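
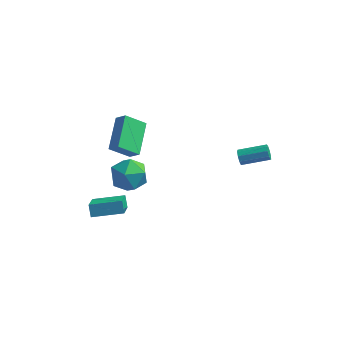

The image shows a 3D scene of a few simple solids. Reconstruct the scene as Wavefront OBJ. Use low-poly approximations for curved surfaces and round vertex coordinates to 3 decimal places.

v -5.12 -1.398 -2.745
v -4.863 -2.69 -1.82
v -3.392 -0.822 -2.421
v -3.135 -2.114 -1.495
v -4.865 -1.806 -3.385
v -4.608 -3.098 -2.459
v -3.137 -1.23 -3.06
v -2.88 -2.522 -2.135
v 1.935 3.606 -1.717
v 2.128 3.421 -2.163
v 3.679 3.95 -1.709
v 3.485 4.134 -1.263
v 2.026 3.759 -2.206
v 3.576 4.287 -1.751
v 1.88 4.025 -2.02
v 3.431 4.554 -1.566
v 1.761 4.095 -1.692
v 3.311 4.624 -1.238
v 1.722 3.936 -1.377
v 3.273 4.465 -0.922
v 1.783 3.622 -1.22
v 3.334 4.151 -0.766
v 1.915 3.301 -1.296
v 3.466 3.83 -0.842
v 2.056 3.122 -1.569
v 3.607 3.651 -1.115
v 2.141 3.169 -1.912
v 3.691 3.698 -1.457
v -2.797 -2.725 2.997
v -2.215 -2.86 2.019
v -2.165 -4.36 3.601
v -1.583 -4.495 2.623
v -1.261 -3.692 3.374
v -1.652 -2.681 3.001
v -2.728 -4.539 2.619
v -3.119 -3.528 2.246
v -2.172 -3.981 1.785
v -1.266 -3.458 2.253
v -3.114 -3.762 3.367
v -2.208 -3.239 3.835
v -4.157 -1.164 2.046
v -4.384 0.791 2.887
v -3.132 -0.65 1.127
v -3.359 1.305 1.967
v -3.541 -1.345 2.633
v -3.768 0.61 3.473
v -2.516 -0.831 1.713
v -2.743 1.124 2.554
f 2 4 1
f 5 2 1
f 1 4 3
f 3 5 1
f 2 8 4
f 6 2 5
f 6 8 2
f 4 8 3
f 7 5 3
f 3 8 7
f 7 6 5
f 8 6 7
f 10 9 13
f 10 13 11
f 11 13 14
f 11 14 12
f 13 9 15
f 13 15 14
f 14 15 16
f 14 16 12
f 15 9 17
f 15 17 16
f 16 17 18
f 16 18 12
f 17 9 19
f 17 19 18
f 18 19 20
f 18 20 12
f 19 9 21
f 19 21 20
f 20 21 22
f 20 22 12
f 21 9 23
f 21 23 22
f 22 23 24
f 22 24 12
f 23 9 25
f 23 25 24
f 24 25 26
f 24 26 12
f 25 9 27
f 25 27 26
f 26 27 28
f 26 28 12
f 27 9 10
f 27 10 28
f 28 10 11
f 28 11 12
f 29 40 34
f 29 34 30
f 29 30 36
f 29 36 39
f 29 39 40
f 30 34 38
f 34 40 33
f 40 39 31
f 39 36 35
f 36 30 37
f 32 38 33
f 32 33 31
f 32 31 35
f 32 35 37
f 32 37 38
f 33 38 34
f 31 33 40
f 35 31 39
f 37 35 36
f 38 37 30
f 42 44 41
f 45 42 41
f 41 44 43
f 43 45 41
f 42 48 44
f 46 42 45
f 46 48 42
f 44 48 43
f 47 45 43
f 43 48 47
f 47 46 45
f 48 46 47



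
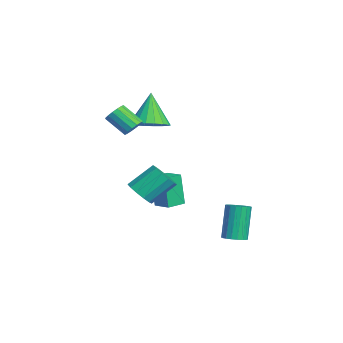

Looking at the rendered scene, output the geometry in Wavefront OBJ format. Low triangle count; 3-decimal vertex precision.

v 3.555 0.779 -4.486
v 3.891 0.372 -4.297
v 3.281 0.635 -2.645
v 2.945 1.041 -2.834
v 4.033 0.576 -4.277
v 3.423 0.839 -2.625
v 4.081 0.819 -4.298
v 3.471 1.082 -2.646
v 4.025 1.055 -4.356
v 3.414 1.318 -2.705
v 3.875 1.236 -4.44
v 3.265 1.499 -2.789
v 3.662 1.326 -4.533
v 3.052 1.589 -2.882
v 3.428 1.308 -4.617
v 2.818 1.571 -2.966
v 3.219 1.185 -4.675
v 2.609 1.448 -3.023
v 3.077 0.981 -4.695
v 2.467 1.244 -3.043
v 3.029 0.738 -4.674
v 2.419 1.001 -3.022
v 3.086 0.502 -4.615
v 2.475 0.765 -2.964
v 3.235 0.321 -4.531
v 2.625 0.584 -2.88
v 3.448 0.231 -4.438
v 2.838 0.494 -2.787
v 3.682 0.249 -4.354
v 3.072 0.512 -2.703
v 3.144 -3.192 -1.75
v 3.748 -3.4 -1.398
v 3.561 -2.316 -0.437
v 2.956 -2.108 -0.79
v 3.868 -3.127 -1.682
v 3.68 -2.043 -0.721
v 3.757 -2.875 -1.988
v 3.57 -1.792 -1.027
v 3.452 -2.724 -2.218
v 3.264 -1.64 -1.258
v 3.049 -2.721 -2.3
v 2.861 -1.637 -1.34
v 2.676 -2.868 -2.207
v 2.488 -1.784 -1.247
v 2.452 -3.117 -1.97
v 2.264 -2.034 -1.009
v 2.447 -3.391 -1.662
v 2.259 -2.307 -0.702
v 2.664 -3.601 -1.383
v 2.476 -2.517 -0.422
v 3.033 -3.681 -1.22
v 2.845 -2.597 -0.26
v 3.437 -3.606 -1.225
v 3.249 -2.522 -0.265
v 1.2 -3.183 1.296
v 1.469 -3.594 1.071
v 0.949 -4.367 1.859
v 0.68 -3.957 2.084
v 1.637 -3.5 1.274
v 1.117 -4.273 2.062
v 1.688 -3.321 1.483
v 1.168 -4.094 2.27
v 1.608 -3.105 1.642
v 1.088 -3.879 2.429
v 1.418 -2.911 1.708
v 0.898 -3.684 2.496
v 1.17 -2.789 1.664
v 0.651 -3.562 2.452
v 0.931 -2.773 1.521
v 0.411 -3.546 2.309
v 0.763 -2.867 1.318
v 0.243 -3.64 2.106
v 0.712 -3.046 1.11
v 0.192 -3.819 1.897
v 0.792 -3.261 0.951
v 0.272 -4.035 1.738
v 0.982 -3.456 0.884
v 0.462 -4.229 1.672
v 1.229 -3.578 0.928
v 0.71 -4.351 1.716
v -0.584 -1.343 -4.029
v -0.904 -1.474 -2.395
v 0.169 -0.849 -3.842
v -0.151 -0.979 -2.208
v -0.069 -2.141 -3.992
v -0.389 -2.271 -2.358
v 0.684 -1.646 -3.805
v 0.364 -1.777 -2.171
v -0.738 -2.274 0.673
v 0.087 -2.135 1.055
v -1.522 -2.106 2.307
v -0.033 -1.755 0.958
v -0.294 -1.479 0.805
v -0.642 -1.36 0.626
v -1.009 -1.422 0.456
v -1.323 -1.652 0.329
v -1.521 -2.006 0.27
v -1.563 -2.413 0.291
v -1.443 -2.792 0.388
v -1.182 -3.068 0.541
v -0.834 -3.187 0.721
v -0.467 -3.125 0.89
v -0.153 -2.895 1.017
v 0.045 -2.541 1.076
f 2 1 5
f 2 5 3
f 3 5 6
f 3 6 4
f 5 1 7
f 5 7 6
f 6 7 8
f 6 8 4
f 7 1 9
f 7 9 8
f 8 9 10
f 8 10 4
f 9 1 11
f 9 11 10
f 10 11 12
f 10 12 4
f 11 1 13
f 11 13 12
f 12 13 14
f 12 14 4
f 13 1 15
f 13 15 14
f 14 15 16
f 14 16 4
f 15 1 17
f 15 17 16
f 16 17 18
f 16 18 4
f 17 1 19
f 17 19 18
f 18 19 20
f 18 20 4
f 19 1 21
f 19 21 20
f 20 21 22
f 20 22 4
f 21 1 23
f 21 23 22
f 22 23 24
f 22 24 4
f 23 1 25
f 23 25 24
f 24 25 26
f 24 26 4
f 25 1 27
f 25 27 26
f 26 27 28
f 26 28 4
f 27 1 29
f 27 29 28
f 28 29 30
f 28 30 4
f 29 1 2
f 29 2 30
f 30 2 3
f 30 3 4
f 32 31 35
f 32 35 33
f 33 35 36
f 33 36 34
f 35 31 37
f 35 37 36
f 36 37 38
f 36 38 34
f 37 31 39
f 37 39 38
f 38 39 40
f 38 40 34
f 39 31 41
f 39 41 40
f 40 41 42
f 40 42 34
f 41 31 43
f 41 43 42
f 42 43 44
f 42 44 34
f 43 31 45
f 43 45 44
f 44 45 46
f 44 46 34
f 45 31 47
f 45 47 46
f 46 47 48
f 46 48 34
f 47 31 49
f 47 49 48
f 48 49 50
f 48 50 34
f 49 31 51
f 49 51 50
f 50 51 52
f 50 52 34
f 51 31 53
f 51 53 52
f 52 53 54
f 52 54 34
f 53 31 32
f 53 32 54
f 54 32 33
f 54 33 34
f 56 55 59
f 56 59 57
f 57 59 60
f 57 60 58
f 59 55 61
f 59 61 60
f 60 61 62
f 60 62 58
f 61 55 63
f 61 63 62
f 62 63 64
f 62 64 58
f 63 55 65
f 63 65 64
f 64 65 66
f 64 66 58
f 65 55 67
f 65 67 66
f 66 67 68
f 66 68 58
f 67 55 69
f 67 69 68
f 68 69 70
f 68 70 58
f 69 55 71
f 69 71 70
f 70 71 72
f 70 72 58
f 71 55 73
f 71 73 72
f 72 73 74
f 72 74 58
f 73 55 75
f 73 75 74
f 74 75 76
f 74 76 58
f 75 55 77
f 75 77 76
f 76 77 78
f 76 78 58
f 77 55 79
f 77 79 78
f 78 79 80
f 78 80 58
f 79 55 56
f 79 56 80
f 80 56 57
f 80 57 58
f 82 84 81
f 85 82 81
f 81 84 83
f 83 85 81
f 82 88 84
f 86 82 85
f 86 88 82
f 84 88 83
f 87 85 83
f 83 88 87
f 87 86 85
f 88 86 87
f 90 89 92
f 90 92 91
f 92 89 93
f 92 93 91
f 93 89 94
f 93 94 91
f 94 89 95
f 94 95 91
f 95 89 96
f 95 96 91
f 96 89 97
f 96 97 91
f 97 89 98
f 97 98 91
f 98 89 99
f 98 99 91
f 99 89 100
f 99 100 91
f 100 89 101
f 100 101 91
f 101 89 102
f 101 102 91
f 102 89 103
f 102 103 91
f 103 89 104
f 103 104 91
f 104 89 90
f 104 90 91



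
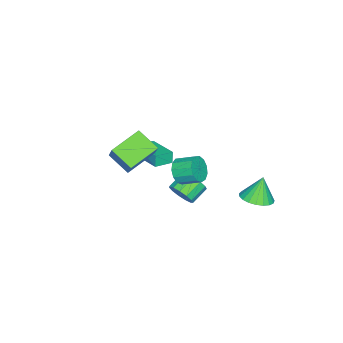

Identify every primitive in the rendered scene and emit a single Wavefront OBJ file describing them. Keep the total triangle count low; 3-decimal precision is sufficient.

v -3.581 -4.061 -2.67
v -3.763 -4.12 -1.862
v -2.618 -2.319 -2.324
v -2.801 -2.378 -1.517
v -2.559 -4.662 -2.483
v -2.742 -4.721 -1.676
v -1.597 -2.92 -2.138
v -1.779 -2.979 -1.33
v 0.07 -0.459 -2.416
v 0.381 -0.773 -1.655
v -0.66 -0.416 -1.083
v -0.97 -0.101 -1.844
v 0.528 -0.3 -1.681
v -0.512 0.057 -1.11
v 0.531 0.122 -1.941
v -0.51 0.479 -1.369
v 0.387 0.36 -2.352
v -0.654 0.717 -1.78
v 0.142 0.338 -2.782
v -0.898 0.695 -2.211
v -0.125 0.063 -3.097
v -1.165 0.421 -2.525
v -0.33 -0.377 -3.195
v -1.371 -0.02 -2.624
v -0.408 -0.844 -3.046
v -1.449 -0.486 -2.474
v -0.334 -1.188 -2.697
v -1.375 -0.83 -2.125
v -0.132 -1.3 -2.258
v -1.173 -0.943 -1.687
v 0.134 -1.146 -1.87
v -0.906 -0.788 -1.298
v -1.886 -3.101 -1.183
v -2.169 -4.466 -0.318
v -0.852 -2.349 0.342
v -1.135 -3.714 1.207
v -0.145 -3.946 -1.947
v -0.428 -5.311 -1.082
v 0.889 -3.194 -0.422
v 0.606 -4.559 0.443
v -2.698 3.031 -3.571
v -2.111 2.206 -3.295
v -3.202 3.189 -2.029
v -1.833 2.538 -3.238
v -1.705 2.956 -3.239
v -1.749 3.386 -3.297
v -1.957 3.755 -3.403
v -2.293 3.999 -3.537
v -2.699 4.076 -3.678
v -3.105 3.972 -3.8
v -3.441 3.705 -3.882
v -3.648 3.322 -3.911
v -3.691 2.889 -3.881
v -3.563 2.48 -3.797
v -3.285 2.166 -3.674
v -2.905 2.003 -3.534
v -2.49 2.017 -3.4
v 3.671 1.211 3.151
v 4.312 1.033 3.68
v 4.191 2.131 4.197
v 3.549 2.309 3.669
v 4.508 1.237 3.293
v 4.387 2.335 3.811
v 4.439 1.433 2.862
v 4.317 2.531 3.38
v 4.125 1.558 2.522
v 4.004 2.656 3.04
v 3.667 1.573 2.382
v 3.546 2.671 2.9
v 3.211 1.474 2.486
v 3.089 2.572 3.004
v 2.9 1.29 2.802
v 2.778 2.388 3.319
v 2.834 1.082 3.228
v 2.713 2.18 3.746
v 3.034 0.915 3.63
v 2.912 2.013 4.147
v 3.436 0.841 3.88
v 3.314 1.939 4.397
v 3.912 0.885 3.898
v 3.791 1.983 4.416
f 2 4 1
f 5 2 1
f 1 4 3
f 3 5 1
f 2 8 4
f 6 2 5
f 6 8 2
f 4 8 3
f 7 5 3
f 3 8 7
f 7 6 5
f 8 6 7
f 10 9 13
f 10 13 11
f 11 13 14
f 11 14 12
f 13 9 15
f 13 15 14
f 14 15 16
f 14 16 12
f 15 9 17
f 15 17 16
f 16 17 18
f 16 18 12
f 17 9 19
f 17 19 18
f 18 19 20
f 18 20 12
f 19 9 21
f 19 21 20
f 20 21 22
f 20 22 12
f 21 9 23
f 21 23 22
f 22 23 24
f 22 24 12
f 23 9 25
f 23 25 24
f 24 25 26
f 24 26 12
f 25 9 27
f 25 27 26
f 26 27 28
f 26 28 12
f 27 9 29
f 27 29 28
f 28 29 30
f 28 30 12
f 29 9 31
f 29 31 30
f 30 31 32
f 30 32 12
f 31 9 10
f 31 10 32
f 32 10 11
f 32 11 12
f 34 36 33
f 37 34 33
f 33 36 35
f 35 37 33
f 34 40 36
f 38 34 37
f 38 40 34
f 36 40 35
f 39 37 35
f 35 40 39
f 39 38 37
f 40 38 39
f 42 41 44
f 42 44 43
f 44 41 45
f 44 45 43
f 45 41 46
f 45 46 43
f 46 41 47
f 46 47 43
f 47 41 48
f 47 48 43
f 48 41 49
f 48 49 43
f 49 41 50
f 49 50 43
f 50 41 51
f 50 51 43
f 51 41 52
f 51 52 43
f 52 41 53
f 52 53 43
f 53 41 54
f 53 54 43
f 54 41 55
f 54 55 43
f 55 41 56
f 55 56 43
f 56 41 57
f 56 57 43
f 57 41 42
f 57 42 43
f 59 58 62
f 59 62 60
f 60 62 63
f 60 63 61
f 62 58 64
f 62 64 63
f 63 64 65
f 63 65 61
f 64 58 66
f 64 66 65
f 65 66 67
f 65 67 61
f 66 58 68
f 66 68 67
f 67 68 69
f 67 69 61
f 68 58 70
f 68 70 69
f 69 70 71
f 69 71 61
f 70 58 72
f 70 72 71
f 71 72 73
f 71 73 61
f 72 58 74
f 72 74 73
f 73 74 75
f 73 75 61
f 74 58 76
f 74 76 75
f 75 76 77
f 75 77 61
f 76 58 78
f 76 78 77
f 77 78 79
f 77 79 61
f 78 58 80
f 78 80 79
f 79 80 81
f 79 81 61
f 80 58 59
f 80 59 81
f 81 59 60
f 81 60 61



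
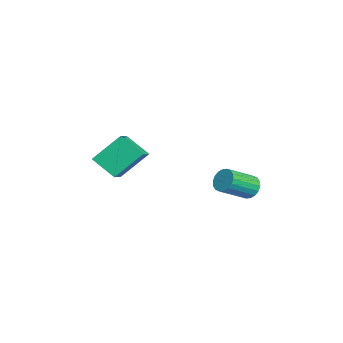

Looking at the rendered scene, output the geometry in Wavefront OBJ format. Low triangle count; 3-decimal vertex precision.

v -1.539 1.753 1.36
v -1.111 2.03 1.384
v -0.534 1.084 2.024
v -0.961 0.807 2
v -1.221 2.091 1.573
v -0.644 1.144 2.213
v -1.394 2.085 1.72
v -0.817 1.138 2.36
v -1.596 2.013 1.796
v -1.018 1.066 2.435
v -1.786 1.889 1.785
v -1.209 0.943 2.424
v -1.927 1.739 1.69
v -1.35 0.793 2.33
v -1.992 1.592 1.53
v -1.414 0.645 2.17
v -1.966 1.476 1.336
v -1.389 0.53 1.976
v -1.856 1.416 1.147
v -1.279 0.469 1.787
v -1.683 1.422 1
v -1.106 0.475 1.64
v -1.482 1.494 0.925
v -0.904 0.547 1.564
v -1.291 1.617 0.936
v -0.714 0.671 1.575
v -1.15 1.767 1.03
v -0.573 0.821 1.67
v -1.086 1.915 1.19
v -0.508 0.968 1.83
v -1.523 -3.686 2.748
v -1.779 -2.703 3.74
v -2.412 -3.497 2.332
v -2.668 -2.513 3.323
v -1.052 -2.907 2.097
v -1.308 -1.923 3.088
v -1.941 -2.717 1.68
v -2.197 -1.734 2.672
f 2 1 5
f 2 5 3
f 3 5 6
f 3 6 4
f 5 1 7
f 5 7 6
f 6 7 8
f 6 8 4
f 7 1 9
f 7 9 8
f 8 9 10
f 8 10 4
f 9 1 11
f 9 11 10
f 10 11 12
f 10 12 4
f 11 1 13
f 11 13 12
f 12 13 14
f 12 14 4
f 13 1 15
f 13 15 14
f 14 15 16
f 14 16 4
f 15 1 17
f 15 17 16
f 16 17 18
f 16 18 4
f 17 1 19
f 17 19 18
f 18 19 20
f 18 20 4
f 19 1 21
f 19 21 20
f 20 21 22
f 20 22 4
f 21 1 23
f 21 23 22
f 22 23 24
f 22 24 4
f 23 1 25
f 23 25 24
f 24 25 26
f 24 26 4
f 25 1 27
f 25 27 26
f 26 27 28
f 26 28 4
f 27 1 29
f 27 29 28
f 28 29 30
f 28 30 4
f 29 1 2
f 29 2 30
f 30 2 3
f 30 3 4
f 32 34 31
f 35 32 31
f 31 34 33
f 33 35 31
f 32 38 34
f 36 32 35
f 36 38 32
f 34 38 33
f 37 35 33
f 33 38 37
f 37 36 35
f 38 36 37



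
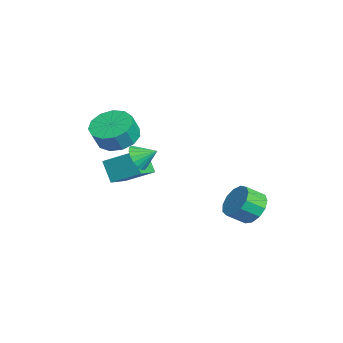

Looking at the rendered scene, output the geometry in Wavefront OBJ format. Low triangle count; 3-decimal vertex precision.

v 3.036 3.092 -2.437
v 3.819 2.852 -2.878
v 3.906 1.969 -2.245
v 3.124 2.208 -1.803
v 3.963 3.155 -2.476
v 4.051 2.272 -1.843
v 3.814 3.438 -2.061
v 3.901 2.555 -1.428
v 3.417 3.61 -1.765
v 3.504 2.727 -1.132
v 2.9 3.619 -1.683
v 2.987 2.735 -1.05
v 2.426 3.459 -1.839
v 2.513 2.576 -1.206
v 2.146 3.183 -2.186
v 2.233 2.3 -1.553
v 2.148 2.878 -2.612
v 2.235 1.995 -1.979
v 2.433 2.641 -2.982
v 2.52 1.758 -2.349
v 2.909 2.547 -3.179
v 2.997 1.663 -2.546
v 3.426 2.625 -3.141
v 3.513 1.742 -2.508
v 0.953 -2.451 -1.28
v 0.251 -2.734 -0.26
v 1.565 -1.179 -0.506
v 0.863 -1.461 0.514
v 1.977 -3.239 -0.794
v 1.275 -3.521 0.226
v 2.589 -1.966 -0.02
v 1.887 -2.249 1
v -0.485 -2.578 0.888
v 0.406 -1.976 0.787
v 0.776 -2.36 1.772
v -0.115 -2.962 1.872
v -0.003 -1.63 1.076
v 0.368 -2.015 2.061
v -0.565 -1.585 1.306
v -0.194 -1.97 2.29
v -1.102 -1.855 1.402
v -0.731 -2.24 2.386
v -1.443 -2.355 1.335
v -1.072 -2.739 2.32
v -1.48 -2.925 1.126
v -1.109 -3.31 2.111
v -1.201 -3.385 0.842
v -0.83 -3.77 1.826
v -0.695 -3.589 0.572
v -0.325 -3.973 1.556
v -0.123 -3.472 0.402
v 0.248 -3.856 1.387
v 0.335 -3.07 0.387
v 0.705 -3.455 1.371
v 0.532 -2.513 0.53
v 0.902 -2.897 1.515
v 2.989 -2.154 1.187
v 3.351 -1.911 0.589
v 3.271 -1.326 1.693
v 3.05 -1.784 0.549
v 2.737 -1.73 0.635
v 2.474 -1.761 0.831
v 2.313 -1.869 1.097
v 2.286 -2.033 1.381
v 2.398 -2.222 1.626
v 2.627 -2.397 1.785
v 2.929 -2.524 1.825
v 3.242 -2.577 1.739
v 3.505 -2.547 1.543
v 3.666 -2.439 1.277
v 3.693 -2.274 0.993
v 3.581 -2.086 0.747
f 2 1 5
f 2 5 3
f 3 5 6
f 3 6 4
f 5 1 7
f 5 7 6
f 6 7 8
f 6 8 4
f 7 1 9
f 7 9 8
f 8 9 10
f 8 10 4
f 9 1 11
f 9 11 10
f 10 11 12
f 10 12 4
f 11 1 13
f 11 13 12
f 12 13 14
f 12 14 4
f 13 1 15
f 13 15 14
f 14 15 16
f 14 16 4
f 15 1 17
f 15 17 16
f 16 17 18
f 16 18 4
f 17 1 19
f 17 19 18
f 18 19 20
f 18 20 4
f 19 1 21
f 19 21 20
f 20 21 22
f 20 22 4
f 21 1 23
f 21 23 22
f 22 23 24
f 22 24 4
f 23 1 2
f 23 2 24
f 24 2 3
f 24 3 4
f 26 28 25
f 29 26 25
f 25 28 27
f 27 29 25
f 26 32 28
f 30 26 29
f 30 32 26
f 28 32 27
f 31 29 27
f 27 32 31
f 31 30 29
f 32 30 31
f 34 33 37
f 34 37 35
f 35 37 38
f 35 38 36
f 37 33 39
f 37 39 38
f 38 39 40
f 38 40 36
f 39 33 41
f 39 41 40
f 40 41 42
f 40 42 36
f 41 33 43
f 41 43 42
f 42 43 44
f 42 44 36
f 43 33 45
f 43 45 44
f 44 45 46
f 44 46 36
f 45 33 47
f 45 47 46
f 46 47 48
f 46 48 36
f 47 33 49
f 47 49 48
f 48 49 50
f 48 50 36
f 49 33 51
f 49 51 50
f 50 51 52
f 50 52 36
f 51 33 53
f 51 53 52
f 52 53 54
f 52 54 36
f 53 33 55
f 53 55 54
f 54 55 56
f 54 56 36
f 55 33 34
f 55 34 56
f 56 34 35
f 56 35 36
f 58 57 60
f 58 60 59
f 60 57 61
f 60 61 59
f 61 57 62
f 61 62 59
f 62 57 63
f 62 63 59
f 63 57 64
f 63 64 59
f 64 57 65
f 64 65 59
f 65 57 66
f 65 66 59
f 66 57 67
f 66 67 59
f 67 57 68
f 67 68 59
f 68 57 69
f 68 69 59
f 69 57 70
f 69 70 59
f 70 57 71
f 70 71 59
f 71 57 72
f 71 72 59
f 72 57 58
f 72 58 59



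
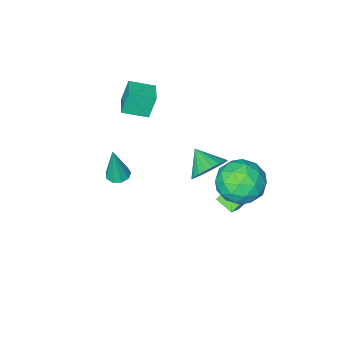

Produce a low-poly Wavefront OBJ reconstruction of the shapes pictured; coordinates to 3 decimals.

v -3.6 0.185 -2.639
v -4.419 0.266 -1.924
v -3.828 0.982 -2.99
v -4.646 1.063 -2.275
v -2.814 0.777 -1.805
v -3.632 0.858 -1.09
v -3.041 1.574 -2.156
v -3.86 1.655 -1.441
v -1.968 -3.168 1.973
v -2.326 -3.122 3.107
v -1.433 -2.274 2.106
v -1.79 -2.228 3.24
v -1.01 -3.792 2.3
v -1.367 -3.746 3.434
v -0.474 -2.898 2.433
v -0.832 -2.852 3.567
v -3.819 2.504 -0.246
v -3.25 3.172 0.491
v -2.99 1.008 0.469
v -2.421 1.676 1.206
v -3.554 1.538 1.314
v -4.066 2.463 0.872
v -2.174 1.717 0.088
v -2.686 2.642 -0.354
v -2.233 2.685 0.698
v -3.086 2.575 1.456
v -3.154 1.605 -0.496
v -4.007 1.495 0.262
v -3.607 2.97 0.06
v -2.633 1.21 0.9
v -3.298 1.13 0.964
v -2.964 1.522 1.397
v -4.087 2.553 0.284
v -3.753 2.945 0.717
v -3.931 1.985 1.201
v -2.487 1.235 0.243
v -2.153 1.627 0.676
v -3.276 2.658 -0.437
v -2.942 3.05 -0.004
v -2.309 2.195 -0.241
v -2.675 3.076 0.615
v -2.188 2.196 1.035
v -2.043 2.221 0.377
v -2.344 2.764 0.118
v -3.176 3.011 1.06
v -2.689 2.132 1.48
v -3.355 2.051 1.544
v -3.656 2.594 1.284
v -2.579 2.725 1.181
v -3.551 2.048 -0.52
v -3.064 1.169 -0.1
v -2.584 1.586 -0.324
v -2.885 2.129 -0.584
v -4.052 1.984 -0.075
v -3.565 1.104 0.345
v -3.896 1.416 0.842
v -4.197 1.959 0.583
v -3.661 1.455 -0.221
v 1.104 -0.613 1.044
v 1.549 -0.334 0.975
v 1.356 -0.587 2.776
v 1.266 -0.11 1.013
v 0.907 -0.121 1.065
v 0.641 -0.363 1.108
v 0.591 -0.722 1.121
v 0.781 -1.03 1.098
v 1.122 -1.143 1.05
v 1.454 -1.008 0.999
v 1.623 -0.689 0.97
v -2.639 0.511 0.171
v -2.137 0.933 0.772
v -2.561 -0.491 0.809
v -2.456 0.989 0.898
v -2.802 0.972 0.914
v -3.124 0.885 0.816
v -3.372 0.741 0.62
v -3.508 0.561 0.356
v -3.512 0.374 0.063
v -3.383 0.208 -0.213
v -3.14 0.088 -0.431
v -2.822 0.032 -0.557
v -2.475 0.049 -0.573
v -2.154 0.136 -0.475
v -1.906 0.28 -0.279
v -1.77 0.46 -0.015
v -1.766 0.647 0.278
v -1.895 0.813 0.554
f 2 4 1
f 5 2 1
f 1 4 3
f 3 5 1
f 2 8 4
f 6 2 5
f 6 8 2
f 4 8 3
f 7 5 3
f 3 8 7
f 7 6 5
f 8 6 7
f 10 12 9
f 13 10 9
f 9 12 11
f 11 13 9
f 10 16 12
f 14 10 13
f 14 16 10
f 12 16 11
f 15 13 11
f 11 16 15
f 15 14 13
f 16 14 15
f 17 54 33
f 54 28 57
f 33 57 22
f 54 57 33
f 17 33 29
f 33 22 34
f 29 34 18
f 33 34 29
f 17 29 38
f 29 18 39
f 38 39 24
f 29 39 38
f 17 38 50
f 38 24 53
f 50 53 27
f 38 53 50
f 17 50 54
f 50 27 58
f 54 58 28
f 50 58 54
f 18 34 45
f 34 22 48
f 45 48 26
f 34 48 45
f 22 57 35
f 57 28 56
f 35 56 21
f 57 56 35
f 28 58 55
f 58 27 51
f 55 51 19
f 58 51 55
f 27 53 52
f 53 24 40
f 52 40 23
f 53 40 52
f 24 39 44
f 39 18 41
f 44 41 25
f 39 41 44
f 20 46 32
f 46 26 47
f 32 47 21
f 46 47 32
f 20 32 30
f 32 21 31
f 30 31 19
f 32 31 30
f 20 30 37
f 30 19 36
f 37 36 23
f 30 36 37
f 20 37 42
f 37 23 43
f 42 43 25
f 37 43 42
f 20 42 46
f 42 25 49
f 46 49 26
f 42 49 46
f 21 47 35
f 47 26 48
f 35 48 22
f 47 48 35
f 19 31 55
f 31 21 56
f 55 56 28
f 31 56 55
f 23 36 52
f 36 19 51
f 52 51 27
f 36 51 52
f 25 43 44
f 43 23 40
f 44 40 24
f 43 40 44
f 26 49 45
f 49 25 41
f 45 41 18
f 49 41 45
f 60 59 62
f 60 62 61
f 62 59 63
f 62 63 61
f 63 59 64
f 63 64 61
f 64 59 65
f 64 65 61
f 65 59 66
f 65 66 61
f 66 59 67
f 66 67 61
f 67 59 68
f 67 68 61
f 68 59 69
f 68 69 61
f 69 59 60
f 69 60 61
f 71 70 73
f 71 73 72
f 73 70 74
f 73 74 72
f 74 70 75
f 74 75 72
f 75 70 76
f 75 76 72
f 76 70 77
f 76 77 72
f 77 70 78
f 77 78 72
f 78 70 79
f 78 79 72
f 79 70 80
f 79 80 72
f 80 70 81
f 80 81 72
f 81 70 82
f 81 82 72
f 82 70 83
f 82 83 72
f 83 70 84
f 83 84 72
f 84 70 85
f 84 85 72
f 85 70 86
f 85 86 72
f 86 70 87
f 86 87 72
f 87 70 71
f 87 71 72



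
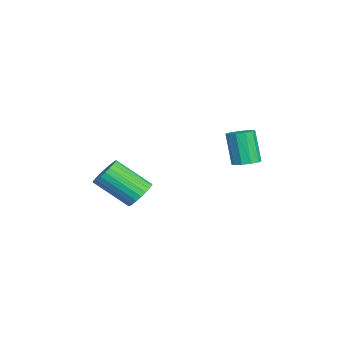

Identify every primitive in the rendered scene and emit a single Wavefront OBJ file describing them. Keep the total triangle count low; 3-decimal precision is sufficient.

v 0.592 3.619 -1.413
v 0.952 4.141 -1.195
v 0.327 3.882 0.452
v -0.032 3.361 0.233
v 0.581 4.282 -1.313
v -0.044 4.023 0.333
v 0.215 4.17 -1.47
v -0.41 3.911 0.176
v -0.008 3.847 -1.605
v -0.632 3.589 0.041
v -0.001 3.438 -1.667
v -0.626 3.179 -0.02
v 0.233 3.098 -1.632
v -0.392 2.839 0.015
v 0.604 2.957 -1.513
v -0.021 2.698 0.133
v 0.97 3.069 -1.356
v 0.345 2.81 0.29
v 1.192 3.391 -1.221
v 0.568 3.133 0.425
v 1.186 3.801 -1.16
v 0.561 3.542 0.487
v -0.464 -1.133 -4.01
v 0.303 -1.088 -3.695
v -0.149 -2.721 -2.356
v -0.916 -2.767 -2.67
v 0.143 -0.884 -3.501
v -0.309 -2.518 -2.162
v -0.11 -0.719 -3.384
v -0.561 -2.352 -2.045
v -0.416 -0.616 -3.362
v -0.868 -2.25 -2.023
v -0.73 -0.592 -3.439
v -1.181 -2.226 -2.1
v -1.003 -0.651 -3.603
v -1.455 -2.284 -2.264
v -1.194 -0.783 -3.828
v -1.646 -2.416 -2.489
v -1.274 -0.968 -4.081
v -1.726 -2.602 -2.742
v -1.231 -1.179 -4.324
v -1.683 -2.812 -2.985
v -1.071 -1.382 -4.518
v -1.523 -3.016 -3.179
v -0.819 -1.548 -4.635
v -1.27 -3.181 -3.296
v -0.512 -1.65 -4.657
v -0.964 -3.284 -3.318
v -0.199 -1.674 -4.58
v -0.65 -3.308 -3.241
v 0.075 -1.616 -4.416
v -0.377 -3.249 -3.077
v 0.266 -1.484 -4.191
v -0.186 -3.117 -2.852
v 0.346 -1.298 -3.938
v -0.106 -2.932 -2.599
f 2 1 5
f 2 5 3
f 3 5 6
f 3 6 4
f 5 1 7
f 5 7 6
f 6 7 8
f 6 8 4
f 7 1 9
f 7 9 8
f 8 9 10
f 8 10 4
f 9 1 11
f 9 11 10
f 10 11 12
f 10 12 4
f 11 1 13
f 11 13 12
f 12 13 14
f 12 14 4
f 13 1 15
f 13 15 14
f 14 15 16
f 14 16 4
f 15 1 17
f 15 17 16
f 16 17 18
f 16 18 4
f 17 1 19
f 17 19 18
f 18 19 20
f 18 20 4
f 19 1 21
f 19 21 20
f 20 21 22
f 20 22 4
f 21 1 2
f 21 2 22
f 22 2 3
f 22 3 4
f 24 23 27
f 24 27 25
f 25 27 28
f 25 28 26
f 27 23 29
f 27 29 28
f 28 29 30
f 28 30 26
f 29 23 31
f 29 31 30
f 30 31 32
f 30 32 26
f 31 23 33
f 31 33 32
f 32 33 34
f 32 34 26
f 33 23 35
f 33 35 34
f 34 35 36
f 34 36 26
f 35 23 37
f 35 37 36
f 36 37 38
f 36 38 26
f 37 23 39
f 37 39 38
f 38 39 40
f 38 40 26
f 39 23 41
f 39 41 40
f 40 41 42
f 40 42 26
f 41 23 43
f 41 43 42
f 42 43 44
f 42 44 26
f 43 23 45
f 43 45 44
f 44 45 46
f 44 46 26
f 45 23 47
f 45 47 46
f 46 47 48
f 46 48 26
f 47 23 49
f 47 49 48
f 48 49 50
f 48 50 26
f 49 23 51
f 49 51 50
f 50 51 52
f 50 52 26
f 51 23 53
f 51 53 52
f 52 53 54
f 52 54 26
f 53 23 55
f 53 55 54
f 54 55 56
f 54 56 26
f 55 23 24
f 55 24 56
f 56 24 25
f 56 25 26



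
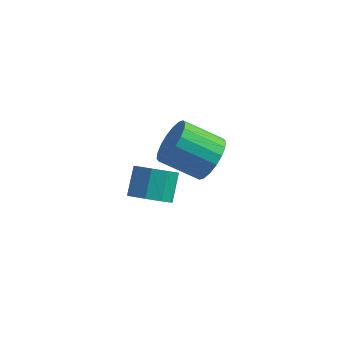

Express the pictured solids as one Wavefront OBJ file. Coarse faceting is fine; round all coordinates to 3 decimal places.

v -0.422 0.494 2.893
v 0.045 -0.26 3.396
v -1.47 -0.588 4.311
v -1.938 0.166 3.807
v 0.125 0.102 3.659
v -1.39 -0.227 4.573
v 0.097 0.541 3.77
v -1.418 0.212 4.684
v -0.034 0.971 3.707
v -1.55 0.642 4.621
v -0.242 1.307 3.483
v -1.758 0.978 4.397
v -0.486 1.481 3.142
v -2.001 1.153 4.056
v -0.717 1.461 2.752
v -2.232 1.132 3.666
v -0.89 1.248 2.389
v -2.405 0.92 3.304
v -0.97 0.887 2.127
v -2.485 0.558 3.041
v -0.942 0.448 2.016
v -2.457 0.119 2.93
v -0.81 0.018 2.079
v -2.326 -0.311 2.993
v -0.602 -0.318 2.303
v -2.118 -0.647 3.217
v -0.359 -0.493 2.644
v -1.874 -0.821 3.558
v -0.128 -0.472 3.034
v -1.643 -0.801 3.948
v -3.123 0.967 -1.134
v -2.204 0.941 -0.999
v -2.317 1.946 -0.031
v -3.237 1.973 -0.166
v -2.345 1.363 -1.453
v -2.458 2.368 -0.485
v -2.85 1.6 -1.759
v -2.963 2.605 -0.791
v -3.483 1.541 -1.772
v -3.596 2.546 -0.804
v -3.948 1.214 -1.486
v -4.061 2.219 -0.518
v -4.027 0.771 -1.036
v -4.14 1.776 -0.068
v -3.683 0.421 -0.632
v -3.797 1.426 0.336
v -3.077 0.326 -0.462
v -3.191 1.331 0.506
v -2.493 0.531 -0.607
v -2.606 1.536 0.361
f 2 1 5
f 2 5 3
f 3 5 6
f 3 6 4
f 5 1 7
f 5 7 6
f 6 7 8
f 6 8 4
f 7 1 9
f 7 9 8
f 8 9 10
f 8 10 4
f 9 1 11
f 9 11 10
f 10 11 12
f 10 12 4
f 11 1 13
f 11 13 12
f 12 13 14
f 12 14 4
f 13 1 15
f 13 15 14
f 14 15 16
f 14 16 4
f 15 1 17
f 15 17 16
f 16 17 18
f 16 18 4
f 17 1 19
f 17 19 18
f 18 19 20
f 18 20 4
f 19 1 21
f 19 21 20
f 20 21 22
f 20 22 4
f 21 1 23
f 21 23 22
f 22 23 24
f 22 24 4
f 23 1 25
f 23 25 24
f 24 25 26
f 24 26 4
f 25 1 27
f 25 27 26
f 26 27 28
f 26 28 4
f 27 1 29
f 27 29 28
f 28 29 30
f 28 30 4
f 29 1 2
f 29 2 30
f 30 2 3
f 30 3 4
f 32 31 35
f 32 35 33
f 33 35 36
f 33 36 34
f 35 31 37
f 35 37 36
f 36 37 38
f 36 38 34
f 37 31 39
f 37 39 38
f 38 39 40
f 38 40 34
f 39 31 41
f 39 41 40
f 40 41 42
f 40 42 34
f 41 31 43
f 41 43 42
f 42 43 44
f 42 44 34
f 43 31 45
f 43 45 44
f 44 45 46
f 44 46 34
f 45 31 47
f 45 47 46
f 46 47 48
f 46 48 34
f 47 31 49
f 47 49 48
f 48 49 50
f 48 50 34
f 49 31 32
f 49 32 50
f 50 32 33
f 50 33 34



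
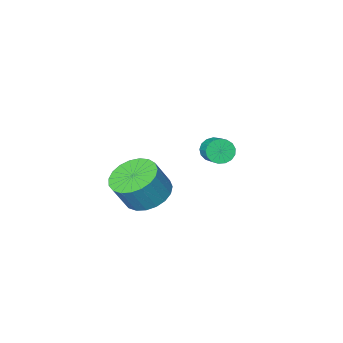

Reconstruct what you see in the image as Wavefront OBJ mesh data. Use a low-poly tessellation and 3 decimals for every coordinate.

v 1.472 -0.885 2.436
v 2.024 -0.033 2.13
v 2.7 -0.023 3.379
v 2.148 -0.875 3.684
v 1.671 0.15 2.32
v 2.347 0.16 3.569
v 1.283 0.154 2.53
v 1.959 0.163 3.779
v 0.928 -0.022 2.723
v 1.604 -0.012 3.972
v 0.667 -0.347 2.867
v 1.343 -0.337 4.116
v 0.545 -0.765 2.936
v 1.221 -0.755 4.185
v 0.584 -1.203 2.919
v 1.26 -1.194 4.167
v 0.776 -1.587 2.818
v 1.452 -1.578 4.066
v 1.088 -1.849 2.651
v 1.764 -1.84 3.899
v 1.467 -1.945 2.446
v 2.143 -1.935 3.695
v 1.847 -1.857 2.24
v 2.523 -1.847 3.489
v 2.162 -1.601 2.068
v 2.837 -1.591 3.317
v 2.357 -1.221 1.959
v 3.033 -1.212 3.208
v 2.4 -0.783 1.933
v 3.076 -0.774 3.182
v 2.282 -0.363 1.993
v 2.958 -0.353 3.242
v -3.025 -3.276 2.22
v -2.579 -3.579 2.566
v -2.33 -2.667 3.045
v -2.775 -2.364 2.7
v -2.429 -3.489 2.315
v -2.179 -2.577 2.794
v -2.414 -3.35 2.043
v -2.165 -2.438 2.522
v -2.54 -3.193 1.811
v -2.29 -2.281 2.29
v -2.777 -3.056 1.673
v -2.527 -2.144 2.152
v -3.07 -2.969 1.66
v -2.821 -2.057 2.14
v -3.353 -2.953 1.776
v -3.104 -2.041 2.255
v -3.561 -3.01 1.994
v -3.311 -2.098 2.473
v -3.646 -3.128 2.263
v -3.396 -2.217 2.743
v -3.589 -3.281 2.523
v -3.339 -2.369 3.002
v -3.402 -3.432 2.713
v -3.153 -2.52 3.192
v -3.129 -3.547 2.791
v -2.88 -2.635 3.27
v -2.832 -3.6 2.737
v -2.583 -2.688 3.217
f 2 1 5
f 2 5 3
f 3 5 6
f 3 6 4
f 5 1 7
f 5 7 6
f 6 7 8
f 6 8 4
f 7 1 9
f 7 9 8
f 8 9 10
f 8 10 4
f 9 1 11
f 9 11 10
f 10 11 12
f 10 12 4
f 11 1 13
f 11 13 12
f 12 13 14
f 12 14 4
f 13 1 15
f 13 15 14
f 14 15 16
f 14 16 4
f 15 1 17
f 15 17 16
f 16 17 18
f 16 18 4
f 17 1 19
f 17 19 18
f 18 19 20
f 18 20 4
f 19 1 21
f 19 21 20
f 20 21 22
f 20 22 4
f 21 1 23
f 21 23 22
f 22 23 24
f 22 24 4
f 23 1 25
f 23 25 24
f 24 25 26
f 24 26 4
f 25 1 27
f 25 27 26
f 26 27 28
f 26 28 4
f 27 1 29
f 27 29 28
f 28 29 30
f 28 30 4
f 29 1 31
f 29 31 30
f 30 31 32
f 30 32 4
f 31 1 2
f 31 2 32
f 32 2 3
f 32 3 4
f 34 33 37
f 34 37 35
f 35 37 38
f 35 38 36
f 37 33 39
f 37 39 38
f 38 39 40
f 38 40 36
f 39 33 41
f 39 41 40
f 40 41 42
f 40 42 36
f 41 33 43
f 41 43 42
f 42 43 44
f 42 44 36
f 43 33 45
f 43 45 44
f 44 45 46
f 44 46 36
f 45 33 47
f 45 47 46
f 46 47 48
f 46 48 36
f 47 33 49
f 47 49 48
f 48 49 50
f 48 50 36
f 49 33 51
f 49 51 50
f 50 51 52
f 50 52 36
f 51 33 53
f 51 53 52
f 52 53 54
f 52 54 36
f 53 33 55
f 53 55 54
f 54 55 56
f 54 56 36
f 55 33 57
f 55 57 56
f 56 57 58
f 56 58 36
f 57 33 59
f 57 59 58
f 58 59 60
f 58 60 36
f 59 33 34
f 59 34 60
f 60 34 35
f 60 35 36



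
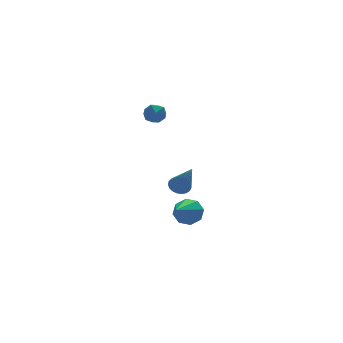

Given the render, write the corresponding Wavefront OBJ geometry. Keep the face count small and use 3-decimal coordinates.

v -0.718 4.034 3.258
v -0.086 3.923 3.462
v -0.734 3.057 2.778
v -0.102 2.946 2.982
v -0.602 2.965 3.432
v -0.593 3.569 3.728
v -0.227 3.411 2.512
v -0.218 4.015 2.808
v 0.217 3.538 3.001
v -0.015 3.263 3.569
v -0.805 3.717 2.671
v -1.037 3.442 3.239
v 0.528 2.626 -1.696
v 1.051 2.398 -1.883
v 0.592 1.354 0.036
v 1.125 2.591 -1.744
v 1.096 2.791 -1.596
v 0.969 2.961 -1.466
v 0.766 3.074 -1.376
v 0.521 3.109 -1.341
v 0.278 3.061 -1.368
v 0.078 2.937 -1.451
v -0.044 2.76 -1.577
v -0.068 2.559 -1.723
v 0.012 2.37 -1.865
v 0.181 2.225 -1.978
v 0.41 2.149 -2.042
v 0.66 2.156 -2.046
v 0.886 2.244 -1.99
v 1.113 2.87 -3.837
v 1.634 2.877 -3.191
v -0.153 1.65 -2.803
v 1.206 3.345 -3.163
v 0.723 3.535 -3.53
v 0.469 3.336 -4.077
v 0.592 2.863 -4.483
v 1.02 2.395 -4.511
v 1.503 2.205 -4.145
v 1.757 2.404 -3.598
f 1 12 6
f 1 6 2
f 1 2 8
f 1 8 11
f 1 11 12
f 2 6 10
f 6 12 5
f 12 11 3
f 11 8 7
f 8 2 9
f 4 10 5
f 4 5 3
f 4 3 7
f 4 7 9
f 4 9 10
f 5 10 6
f 3 5 12
f 7 3 11
f 9 7 8
f 10 9 2
f 14 13 16
f 14 16 15
f 16 13 17
f 16 17 15
f 17 13 18
f 17 18 15
f 18 13 19
f 18 19 15
f 19 13 20
f 19 20 15
f 20 13 21
f 20 21 15
f 21 13 22
f 21 22 15
f 22 13 23
f 22 23 15
f 23 13 24
f 23 24 15
f 24 13 25
f 24 25 15
f 25 13 26
f 25 26 15
f 26 13 27
f 26 27 15
f 27 13 28
f 27 28 15
f 28 13 29
f 28 29 15
f 29 13 14
f 29 14 15
f 31 30 33
f 31 33 32
f 33 30 34
f 33 34 32
f 34 30 35
f 34 35 32
f 35 30 36
f 35 36 32
f 36 30 37
f 36 37 32
f 37 30 38
f 37 38 32
f 38 30 39
f 38 39 32
f 39 30 31
f 39 31 32



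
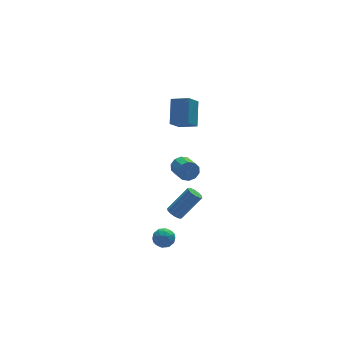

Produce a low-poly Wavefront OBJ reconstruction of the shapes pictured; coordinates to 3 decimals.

v 1.966 3.767 1.909
v 1.191 3.268 2.753
v 2.494 4.964 3.101
v 1.719 4.465 3.946
v 2.801 3.055 2.254
v 2.026 2.556 3.099
v 3.329 4.252 3.447
v 2.554 3.753 4.291
v -2.399 -3.652 -1.168
v -1.841 -3.33 -1.365
v -1.819 -4.21 -0.435
v -1.261 -3.888 -0.632
v -1.745 -3.554 -0.304
v -2.103 -3.209 -0.757
v -1.557 -4.331 -1.043
v -1.915 -3.986 -1.496
v -1.321 -3.75 -1.287
v -1.437 -3.27 -0.83
v -2.223 -4.27 -0.97
v -2.339 -3.79 -0.513
v -2.171 -3.442 -1.331
v -1.489 -4.098 -0.469
v -1.773 -3.902 -0.276
v -1.445 -3.713 -0.392
v -2.325 -3.371 -0.974
v -1.997 -3.182 -1.089
v -1.94 -3.313 -0.465
v -1.663 -4.358 -0.711
v -1.335 -4.169 -0.826
v -2.215 -3.827 -1.408
v -1.887 -3.638 -1.524
v -1.72 -4.227 -1.335
v -1.537 -3.5 -1.401
v -1.196 -3.828 -0.97
v -1.37 -4.088 -1.212
v -1.581 -3.885 -1.478
v -1.605 -3.217 -1.132
v -1.265 -3.546 -0.701
v -1.549 -3.349 -0.508
v -1.759 -3.146 -0.775
v -1.3 -3.464 -1.087
v -2.395 -3.994 -1.099
v -2.055 -4.323 -0.668
v -1.901 -4.394 -1.025
v -2.111 -4.191 -1.292
v -2.464 -3.712 -0.83
v -2.123 -4.04 -0.399
v -2.079 -3.655 -0.322
v -2.29 -3.452 -0.588
v -2.36 -4.076 -0.713
v 0.655 0.012 1.612
v 0.999 -0.163 1.077
v 0.988 -1.268 1.432
v 0.645 -1.092 1.968
v 1.265 -0.071 1.373
v 1.254 -1.175 1.728
v 1.297 0.053 1.76
v 1.287 -1.051 2.115
v 1.085 0.162 2.091
v 1.074 -0.943 2.446
v 0.708 0.213 2.239
v 0.698 -0.891 2.594
v 0.312 0.188 2.148
v 0.301 -0.917 2.503
v 0.046 0.095 1.852
v 0.035 -1.009 2.207
v 0.013 -0.029 1.465
v 0.003 -1.133 1.82
v 0.226 -0.137 1.134
v 0.215 -1.242 1.489
v 0.602 -0.189 0.986
v 0.592 -1.293 1.341
v -0.551 -2.019 -0.585
v -0.261 -2.355 -0.835
v 0.961 -2.337 0.554
v 0.671 -2.001 0.805
v -0.169 -2.066 -0.92
v 1.052 -2.048 0.47
v -0.223 -1.758 -0.876
v 0.998 -1.74 0.513
v -0.403 -1.55 -0.721
v 0.819 -1.532 0.668
v -0.639 -1.522 -0.514
v 0.583 -1.504 0.875
v -0.841 -1.683 -0.334
v 0.381 -1.665 1.055
v -0.932 -1.972 -0.25
v 0.289 -1.954 1.14
v -0.878 -2.28 -0.293
v 0.343 -2.262 1.096
v -0.699 -2.488 -0.448
v 0.523 -2.47 0.941
v -0.463 -2.516 -0.655
v 0.759 -2.498 0.734
f 2 4 1
f 5 2 1
f 1 4 3
f 3 5 1
f 2 8 4
f 6 2 5
f 6 8 2
f 4 8 3
f 7 5 3
f 3 8 7
f 7 6 5
f 8 6 7
f 9 46 25
f 46 20 49
f 25 49 14
f 46 49 25
f 9 25 21
f 25 14 26
f 21 26 10
f 25 26 21
f 9 21 30
f 21 10 31
f 30 31 16
f 21 31 30
f 9 30 42
f 30 16 45
f 42 45 19
f 30 45 42
f 9 42 46
f 42 19 50
f 46 50 20
f 42 50 46
f 10 26 37
f 26 14 40
f 37 40 18
f 26 40 37
f 14 49 27
f 49 20 48
f 27 48 13
f 49 48 27
f 20 50 47
f 50 19 43
f 47 43 11
f 50 43 47
f 19 45 44
f 45 16 32
f 44 32 15
f 45 32 44
f 16 31 36
f 31 10 33
f 36 33 17
f 31 33 36
f 12 38 24
f 38 18 39
f 24 39 13
f 38 39 24
f 12 24 22
f 24 13 23
f 22 23 11
f 24 23 22
f 12 22 29
f 22 11 28
f 29 28 15
f 22 28 29
f 12 29 34
f 29 15 35
f 34 35 17
f 29 35 34
f 12 34 38
f 34 17 41
f 38 41 18
f 34 41 38
f 13 39 27
f 39 18 40
f 27 40 14
f 39 40 27
f 11 23 47
f 23 13 48
f 47 48 20
f 23 48 47
f 15 28 44
f 28 11 43
f 44 43 19
f 28 43 44
f 17 35 36
f 35 15 32
f 36 32 16
f 35 32 36
f 18 41 37
f 41 17 33
f 37 33 10
f 41 33 37
f 52 51 55
f 52 55 53
f 53 55 56
f 53 56 54
f 55 51 57
f 55 57 56
f 56 57 58
f 56 58 54
f 57 51 59
f 57 59 58
f 58 59 60
f 58 60 54
f 59 51 61
f 59 61 60
f 60 61 62
f 60 62 54
f 61 51 63
f 61 63 62
f 62 63 64
f 62 64 54
f 63 51 65
f 63 65 64
f 64 65 66
f 64 66 54
f 65 51 67
f 65 67 66
f 66 67 68
f 66 68 54
f 67 51 69
f 67 69 68
f 68 69 70
f 68 70 54
f 69 51 71
f 69 71 70
f 70 71 72
f 70 72 54
f 71 51 52
f 71 52 72
f 72 52 53
f 72 53 54
f 74 73 77
f 74 77 75
f 75 77 78
f 75 78 76
f 77 73 79
f 77 79 78
f 78 79 80
f 78 80 76
f 79 73 81
f 79 81 80
f 80 81 82
f 80 82 76
f 81 73 83
f 81 83 82
f 82 83 84
f 82 84 76
f 83 73 85
f 83 85 84
f 84 85 86
f 84 86 76
f 85 73 87
f 85 87 86
f 86 87 88
f 86 88 76
f 87 73 89
f 87 89 88
f 88 89 90
f 88 90 76
f 89 73 91
f 89 91 90
f 90 91 92
f 90 92 76
f 91 73 93
f 91 93 92
f 92 93 94
f 92 94 76
f 93 73 74
f 93 74 94
f 94 74 75
f 94 75 76



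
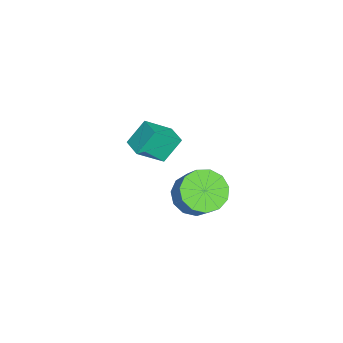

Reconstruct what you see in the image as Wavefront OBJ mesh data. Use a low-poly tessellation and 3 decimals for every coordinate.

v 0.995 -0.26 -0.177
v 1.504 0.365 -0.769
v 2.354 0.804 0.424
v 1.845 0.18 1.017
v 1.068 0.658 -0.567
v 1.918 1.098 0.627
v 0.608 0.66 -0.24
v 1.459 1.1 0.954
v 0.272 0.37 0.106
v 1.122 0.81 1.3
v 0.165 -0.12 0.363
v 1.015 0.32 1.557
v 0.321 -0.654 0.448
v 1.172 -0.215 1.642
v 0.692 -1.064 0.335
v 1.542 -0.624 1.529
v 1.158 -1.218 0.059
v 2.009 -0.778 1.253
v 1.573 -1.067 -0.291
v 2.423 -0.628 0.902
v 1.804 -0.661 -0.606
v 2.655 -0.222 0.588
v 1.778 -0.127 -0.784
v 2.629 0.312 0.41
v -4.116 -1.746 -1.092
v -3.531 -2.814 -0.07
v -3.297 -1.23 -1.021
v -2.712 -2.298 0.001
v -3.588 -2.442 -2.121
v -3.003 -3.51 -1.099
v -2.769 -1.926 -2.05
v -2.184 -2.994 -1.028
f 2 1 5
f 2 5 3
f 3 5 6
f 3 6 4
f 5 1 7
f 5 7 6
f 6 7 8
f 6 8 4
f 7 1 9
f 7 9 8
f 8 9 10
f 8 10 4
f 9 1 11
f 9 11 10
f 10 11 12
f 10 12 4
f 11 1 13
f 11 13 12
f 12 13 14
f 12 14 4
f 13 1 15
f 13 15 14
f 14 15 16
f 14 16 4
f 15 1 17
f 15 17 16
f 16 17 18
f 16 18 4
f 17 1 19
f 17 19 18
f 18 19 20
f 18 20 4
f 19 1 21
f 19 21 20
f 20 21 22
f 20 22 4
f 21 1 23
f 21 23 22
f 22 23 24
f 22 24 4
f 23 1 2
f 23 2 24
f 24 2 3
f 24 3 4
f 26 28 25
f 29 26 25
f 25 28 27
f 27 29 25
f 26 32 28
f 30 26 29
f 30 32 26
f 28 32 27
f 31 29 27
f 27 32 31
f 31 30 29
f 32 30 31



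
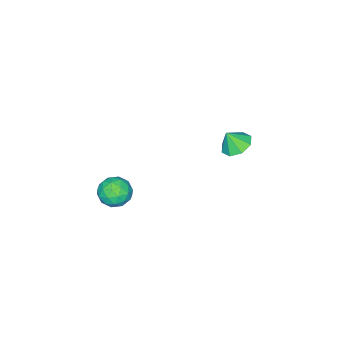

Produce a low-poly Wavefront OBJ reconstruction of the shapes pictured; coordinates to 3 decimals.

v -3.108 2.772 2.936
v -2.581 3.508 3.035
v -2.732 2.368 3.944
v -3.216 3.596 3.307
v -3.788 3.202 3.361
v -3.961 2.556 3.167
v -3.635 2.037 2.837
v -3 1.949 2.565
v -2.428 2.343 2.51
v -2.255 2.988 2.705
v 2.743 0.127 2.858
v 3.257 0.801 3.301
v 4.003 -0.321 2.079
v 4.517 0.353 2.522
v 4.19 -0.4 3.014
v 3.411 -0.123 3.495
v 3.849 0.603 1.885
v 3.07 0.88 2.366
v 3.941 1.095 2.7
v 4.151 0.475 3.398
v 3.109 0.005 1.982
v 3.319 -0.615 2.68
v 2.889 0.504 3.148
v 4.371 -0.024 2.232
v 4.178 -0.466 2.521
v 4.481 -0.07 2.782
v 2.98 -0.039 3.262
v 3.282 0.357 3.523
v 3.83 -0.35 3.354
v 3.978 0.123 1.857
v 4.28 0.519 2.118
v 2.779 0.55 2.598
v 3.082 0.946 2.859
v 3.43 0.83 2.026
v 3.593 1.073 3.055
v 4.334 0.809 2.597
v 3.941 0.956 2.222
v 3.484 1.119 2.506
v 3.717 0.708 3.465
v 4.458 0.444 3.007
v 4.265 0.002 3.296
v 3.808 0.165 3.579
v 4.119 0.881 3.112
v 2.802 0.036 2.373
v 3.543 -0.228 1.915
v 3.452 0.315 1.801
v 2.995 0.478 2.084
v 2.926 -0.329 2.783
v 3.667 -0.593 2.325
v 3.776 -0.639 2.874
v 3.319 -0.476 3.158
v 3.141 -0.401 2.268
f 2 1 4
f 2 4 3
f 4 1 5
f 4 5 3
f 5 1 6
f 5 6 3
f 6 1 7
f 6 7 3
f 7 1 8
f 7 8 3
f 8 1 9
f 8 9 3
f 9 1 10
f 9 10 3
f 10 1 2
f 10 2 3
f 11 48 27
f 48 22 51
f 27 51 16
f 48 51 27
f 11 27 23
f 27 16 28
f 23 28 12
f 27 28 23
f 11 23 32
f 23 12 33
f 32 33 18
f 23 33 32
f 11 32 44
f 32 18 47
f 44 47 21
f 32 47 44
f 11 44 48
f 44 21 52
f 48 52 22
f 44 52 48
f 12 28 39
f 28 16 42
f 39 42 20
f 28 42 39
f 16 51 29
f 51 22 50
f 29 50 15
f 51 50 29
f 22 52 49
f 52 21 45
f 49 45 13
f 52 45 49
f 21 47 46
f 47 18 34
f 46 34 17
f 47 34 46
f 18 33 38
f 33 12 35
f 38 35 19
f 33 35 38
f 14 40 26
f 40 20 41
f 26 41 15
f 40 41 26
f 14 26 24
f 26 15 25
f 24 25 13
f 26 25 24
f 14 24 31
f 24 13 30
f 31 30 17
f 24 30 31
f 14 31 36
f 31 17 37
f 36 37 19
f 31 37 36
f 14 36 40
f 36 19 43
f 40 43 20
f 36 43 40
f 15 41 29
f 41 20 42
f 29 42 16
f 41 42 29
f 13 25 49
f 25 15 50
f 49 50 22
f 25 50 49
f 17 30 46
f 30 13 45
f 46 45 21
f 30 45 46
f 19 37 38
f 37 17 34
f 38 34 18
f 37 34 38
f 20 43 39
f 43 19 35
f 39 35 12
f 43 35 39



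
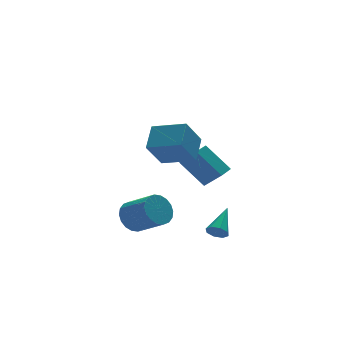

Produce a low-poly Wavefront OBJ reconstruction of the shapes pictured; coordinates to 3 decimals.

v 0.338 -1.446 -4.349
v 0.67 -1.938 -4.167
v 1.522 -0.294 -3.391
v 0.824 -1.756 -4.577
v 0.694 -1.393 -4.854
v 0.355 -1.061 -4.834
v 0.006 -0.955 -4.53
v -0.148 -1.137 -4.12
v -0.018 -1.5 -3.844
v 0.321 -1.832 -3.863
v -1.17 -2.071 1.365
v -2.199 -2.48 2.822
v -2.408 -0.719 0.869
v -3.438 -1.128 2.326
v -0.362 -1.012 2.234
v -1.392 -1.421 3.691
v -1.601 0.34 1.738
v -2.63 -0.069 3.195
v 1.068 4.373 -2.02
v 1.523 3.223 -0.825
v 1.815 4.801 -1.892
v 2.27 3.65 -0.697
v 1.97 3.23 -3.463
v 2.425 2.079 -2.268
v 2.717 3.657 -3.335
v 3.172 2.507 -2.14
v -3.684 -0.127 -2.906
v -2.976 0.466 -2.61
v -2.229 -0.919 -1.619
v -2.936 -1.513 -1.914
v -3.279 0.519 -2.307
v -2.531 -0.866 -1.316
v -3.662 0.445 -2.122
v -2.915 -0.941 -1.131
v -4.05 0.256 -2.093
v -3.302 -1.129 -1.102
v -4.365 -0.008 -2.225
v -3.617 -1.393 -1.234
v -4.545 -0.296 -2.491
v -3.797 -1.681 -1.5
v -4.554 -0.55 -2.84
v -3.807 -1.935 -1.849
v -4.391 -0.721 -3.201
v -3.644 -2.106 -2.21
v -4.089 -0.774 -3.504
v -3.341 -2.159 -2.513
v -3.705 -0.699 -3.689
v -2.958 -2.085 -2.698
v -3.318 -0.511 -3.718
v -2.57 -1.896 -2.727
v -3.003 -0.247 -3.586
v -2.255 -1.632 -2.595
v -2.823 0.041 -3.32
v -2.075 -1.344 -2.329
v -2.813 0.295 -2.971
v -2.066 -1.09 -1.98
f 2 1 4
f 2 4 3
f 4 1 5
f 4 5 3
f 5 1 6
f 5 6 3
f 6 1 7
f 6 7 3
f 7 1 8
f 7 8 3
f 8 1 9
f 8 9 3
f 9 1 10
f 9 10 3
f 10 1 2
f 10 2 3
f 12 14 11
f 15 12 11
f 11 14 13
f 13 15 11
f 12 18 14
f 16 12 15
f 16 18 12
f 14 18 13
f 17 15 13
f 13 18 17
f 17 16 15
f 18 16 17
f 20 22 19
f 23 20 19
f 19 22 21
f 21 23 19
f 20 26 22
f 24 20 23
f 24 26 20
f 22 26 21
f 25 23 21
f 21 26 25
f 25 24 23
f 26 24 25
f 28 27 31
f 28 31 29
f 29 31 32
f 29 32 30
f 31 27 33
f 31 33 32
f 32 33 34
f 32 34 30
f 33 27 35
f 33 35 34
f 34 35 36
f 34 36 30
f 35 27 37
f 35 37 36
f 36 37 38
f 36 38 30
f 37 27 39
f 37 39 38
f 38 39 40
f 38 40 30
f 39 27 41
f 39 41 40
f 40 41 42
f 40 42 30
f 41 27 43
f 41 43 42
f 42 43 44
f 42 44 30
f 43 27 45
f 43 45 44
f 44 45 46
f 44 46 30
f 45 27 47
f 45 47 46
f 46 47 48
f 46 48 30
f 47 27 49
f 47 49 48
f 48 49 50
f 48 50 30
f 49 27 51
f 49 51 50
f 50 51 52
f 50 52 30
f 51 27 53
f 51 53 52
f 52 53 54
f 52 54 30
f 53 27 55
f 53 55 54
f 54 55 56
f 54 56 30
f 55 27 28
f 55 28 56
f 56 28 29
f 56 29 30



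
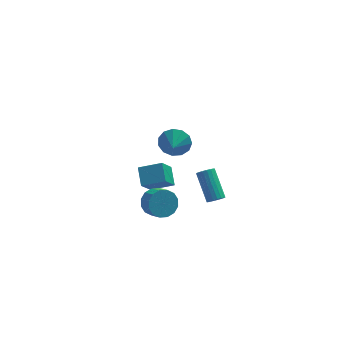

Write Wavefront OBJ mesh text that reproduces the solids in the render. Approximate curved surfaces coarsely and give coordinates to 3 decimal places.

v 1.358 -1.884 0.199
v 1.274 -0.818 0.902
v -0.004 -1.659 -0.305
v -0.088 -0.593 0.398
v 1.968 -1.007 -1.058
v 1.884 0.059 -0.355
v 0.606 -0.782 -1.562
v 0.522 0.284 -0.859
v 2.556 4.5 -2.133
v 3.031 4.742 -1.24
v 2.324 3.46 -1.727
v 2.468 4.894 -1.175
v 1.934 4.92 -1.414
v 1.597 4.813 -1.881
v 1.565 4.606 -2.429
v 1.848 4.366 -2.882
v 2.355 4.168 -3.098
v 2.927 4.075 -3.007
v 3.381 4.118 -2.639
v 3.573 4.281 -2.11
v 3.442 4.514 -1.589
v 0.75 -2.238 -1.309
v 1.609 -1.857 -1.344
v 1.988 -2.661 -0.786
v 1.13 -3.042 -0.751
v 1.406 -1.673 -0.941
v 1.785 -2.477 -0.383
v 1.027 -1.641 -0.638
v 1.407 -2.445 -0.079
v 0.574 -1.769 -0.514
v 0.954 -2.573 0.045
v 0.168 -2.022 -0.603
v 0.548 -2.827 -0.045
v -0.081 -2.334 -0.881
v 0.298 -3.138 -0.323
v -0.108 -2.619 -1.274
v 0.271 -3.423 -0.716
v 0.095 -2.803 -1.677
v 0.474 -3.607 -1.119
v 0.473 -2.835 -1.981
v 0.853 -3.639 -1.422
v 0.926 -2.707 -2.105
v 1.306 -3.511 -1.546
v 1.332 -2.453 -2.015
v 1.712 -3.258 -1.457
v 1.582 -2.142 -1.737
v 1.961 -2.946 -1.179
v 3.926 -4.392 0.632
v 4.348 -4.534 0.938
v 3.916 -3.07 2.214
v 3.494 -2.928 1.908
v 4.443 -4.374 0.786
v 4.011 -2.91 2.062
v 4.436 -4.217 0.604
v 4.004 -2.753 1.88
v 4.328 -4.095 0.427
v 3.896 -2.631 1.704
v 4.14 -4.032 0.291
v 3.708 -2.568 1.568
v 3.91 -4.04 0.223
v 3.478 -2.576 1.499
v 3.683 -4.118 0.235
v 3.251 -2.654 1.511
v 3.504 -4.25 0.326
v 3.072 -2.786 1.602
v 3.409 -4.41 0.478
v 2.977 -2.946 1.754
v 3.416 -4.567 0.66
v 2.984 -3.103 1.936
v 3.524 -4.689 0.836
v 3.092 -3.225 2.113
v 3.712 -4.752 0.972
v 3.28 -3.288 2.249
v 3.942 -4.744 1.041
v 3.51 -3.28 2.317
v 4.169 -4.666 1.029
v 3.737 -3.202 2.305
f 2 4 1
f 5 2 1
f 1 4 3
f 3 5 1
f 2 8 4
f 6 2 5
f 6 8 2
f 4 8 3
f 7 5 3
f 3 8 7
f 7 6 5
f 8 6 7
f 10 9 12
f 10 12 11
f 12 9 13
f 12 13 11
f 13 9 14
f 13 14 11
f 14 9 15
f 14 15 11
f 15 9 16
f 15 16 11
f 16 9 17
f 16 17 11
f 17 9 18
f 17 18 11
f 18 9 19
f 18 19 11
f 19 9 20
f 19 20 11
f 20 9 21
f 20 21 11
f 21 9 10
f 21 10 11
f 23 22 26
f 23 26 24
f 24 26 27
f 24 27 25
f 26 22 28
f 26 28 27
f 27 28 29
f 27 29 25
f 28 22 30
f 28 30 29
f 29 30 31
f 29 31 25
f 30 22 32
f 30 32 31
f 31 32 33
f 31 33 25
f 32 22 34
f 32 34 33
f 33 34 35
f 33 35 25
f 34 22 36
f 34 36 35
f 35 36 37
f 35 37 25
f 36 22 38
f 36 38 37
f 37 38 39
f 37 39 25
f 38 22 40
f 38 40 39
f 39 40 41
f 39 41 25
f 40 22 42
f 40 42 41
f 41 42 43
f 41 43 25
f 42 22 44
f 42 44 43
f 43 44 45
f 43 45 25
f 44 22 46
f 44 46 45
f 45 46 47
f 45 47 25
f 46 22 23
f 46 23 47
f 47 23 24
f 47 24 25
f 49 48 52
f 49 52 50
f 50 52 53
f 50 53 51
f 52 48 54
f 52 54 53
f 53 54 55
f 53 55 51
f 54 48 56
f 54 56 55
f 55 56 57
f 55 57 51
f 56 48 58
f 56 58 57
f 57 58 59
f 57 59 51
f 58 48 60
f 58 60 59
f 59 60 61
f 59 61 51
f 60 48 62
f 60 62 61
f 61 62 63
f 61 63 51
f 62 48 64
f 62 64 63
f 63 64 65
f 63 65 51
f 64 48 66
f 64 66 65
f 65 66 67
f 65 67 51
f 66 48 68
f 66 68 67
f 67 68 69
f 67 69 51
f 68 48 70
f 68 70 69
f 69 70 71
f 69 71 51
f 70 48 72
f 70 72 71
f 71 72 73
f 71 73 51
f 72 48 74
f 72 74 73
f 73 74 75
f 73 75 51
f 74 48 76
f 74 76 75
f 75 76 77
f 75 77 51
f 76 48 49
f 76 49 77
f 77 49 50
f 77 50 51



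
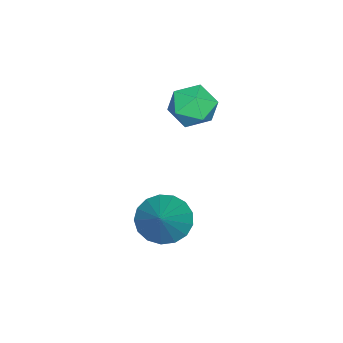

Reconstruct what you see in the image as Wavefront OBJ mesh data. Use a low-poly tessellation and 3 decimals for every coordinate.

v 0.278 2.519 1.458
v 0.709 2.015 0.875
v -0.869 2.525 0.605
v -0.438 2.021 0.022
v -0.68 1.685 0.803
v 0.029 1.682 1.33
v -0.189 2.858 0.15
v 0.52 2.855 0.677
v 0.42 2.224 0.067
v 0.117 1.499 0.47
v -0.277 3.041 1.01
v -0.58 2.316 1.413
v 2.829 2.539 -2.413
v 3.229 3.084 -3.022
v 4.251 3.021 -1.047
v 2.946 3.345 -2.819
v 2.636 3.422 -2.523
v 2.37 3.296 -2.202
v 2.209 2.997 -1.929
v 2.19 2.593 -1.767
v 2.318 2.177 -1.753
v 2.562 1.844 -1.891
v 2.868 1.67 -2.148
v 3.165 1.695 -2.465
v 3.385 1.914 -2.771
v 3.477 2.276 -2.995
v 3.421 2.698 -3.086
f 1 12 6
f 1 6 2
f 1 2 8
f 1 8 11
f 1 11 12
f 2 6 10
f 6 12 5
f 12 11 3
f 11 8 7
f 8 2 9
f 4 10 5
f 4 5 3
f 4 3 7
f 4 7 9
f 4 9 10
f 5 10 6
f 3 5 12
f 7 3 11
f 9 7 8
f 10 9 2
f 14 13 16
f 14 16 15
f 16 13 17
f 16 17 15
f 17 13 18
f 17 18 15
f 18 13 19
f 18 19 15
f 19 13 20
f 19 20 15
f 20 13 21
f 20 21 15
f 21 13 22
f 21 22 15
f 22 13 23
f 22 23 15
f 23 13 24
f 23 24 15
f 24 13 25
f 24 25 15
f 25 13 26
f 25 26 15
f 26 13 27
f 26 27 15
f 27 13 14
f 27 14 15



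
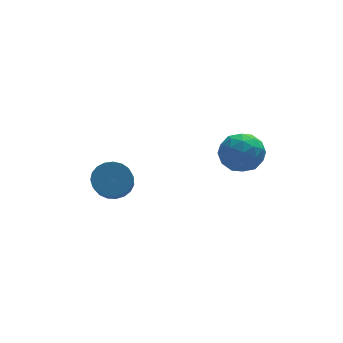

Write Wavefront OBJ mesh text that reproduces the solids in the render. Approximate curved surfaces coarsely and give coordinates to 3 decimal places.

v -0.527 2.959 -0.564
v -0.017 2.506 -0.849
v -0.243 1.807 -0.141
v -0.753 2.261 0.144
v 0.146 2.663 -0.642
v -0.079 1.965 0.066
v 0.193 2.872 -0.421
v -0.032 2.173 0.287
v 0.116 3.096 -0.225
v -0.109 2.397 0.484
v -0.073 3.296 -0.087
v -0.298 2.598 0.621
v -0.34 3.438 -0.032
v -0.566 2.74 0.676
v -0.64 3.498 -0.069
v -0.865 2.799 0.639
v -0.92 3.464 -0.191
v -1.145 2.765 0.517
v -1.132 3.343 -0.378
v -1.358 2.644 0.33
v -1.24 3.155 -0.597
v -1.465 2.457 0.111
v -1.225 2.934 -0.811
v -1.45 2.235 -0.103
v -1.088 2.717 -0.981
v -1.314 2.019 -0.273
v -0.855 2.542 -1.08
v -1.081 1.844 -0.372
v -0.565 2.439 -1.089
v -0.791 1.741 -0.381
v -0.269 2.426 -1.008
v -0.494 1.728 -0.3
v 3.993 1.304 2.177
v 4.338 0.772 1.578
v 2.722 1.148 1.582
v 3.067 0.616 0.983
v 3.009 0.358 1.815
v 3.795 0.454 2.182
v 3.265 1.466 0.978
v 4.051 1.562 1.345
v 3.889 0.872 0.837
v 3.73 0.187 1.354
v 3.33 1.733 1.806
v 3.171 1.048 2.323
v 4.277 1.051 1.93
v 2.783 0.869 1.23
v 2.749 0.717 1.719
v 2.952 0.404 1.367
v 3.958 0.865 2.285
v 4.161 0.552 1.933
v 3.38 0.308 2.072
v 2.899 1.368 1.227
v 3.102 1.055 0.875
v 4.108 1.516 1.793
v 4.311 1.203 1.441
v 3.68 1.612 1.088
v 4.216 0.798 1.142
v 3.469 0.706 0.792
v 3.585 1.206 0.789
v 4.047 1.262 1.005
v 4.123 0.395 1.446
v 3.376 0.304 1.096
v 3.342 0.152 1.585
v 3.803 0.208 1.801
v 3.859 0.454 1.01
v 3.684 1.616 2.064
v 2.937 1.525 1.714
v 3.257 1.712 1.359
v 3.718 1.768 1.575
v 3.591 1.214 2.368
v 2.844 1.122 2.018
v 3.013 0.658 2.155
v 3.475 0.714 2.371
v 3.201 1.466 2.15
f 2 1 5
f 2 5 3
f 3 5 6
f 3 6 4
f 5 1 7
f 5 7 6
f 6 7 8
f 6 8 4
f 7 1 9
f 7 9 8
f 8 9 10
f 8 10 4
f 9 1 11
f 9 11 10
f 10 11 12
f 10 12 4
f 11 1 13
f 11 13 12
f 12 13 14
f 12 14 4
f 13 1 15
f 13 15 14
f 14 15 16
f 14 16 4
f 15 1 17
f 15 17 16
f 16 17 18
f 16 18 4
f 17 1 19
f 17 19 18
f 18 19 20
f 18 20 4
f 19 1 21
f 19 21 20
f 20 21 22
f 20 22 4
f 21 1 23
f 21 23 22
f 22 23 24
f 22 24 4
f 23 1 25
f 23 25 24
f 24 25 26
f 24 26 4
f 25 1 27
f 25 27 26
f 26 27 28
f 26 28 4
f 27 1 29
f 27 29 28
f 28 29 30
f 28 30 4
f 29 1 31
f 29 31 30
f 30 31 32
f 30 32 4
f 31 1 2
f 31 2 32
f 32 2 3
f 32 3 4
f 33 70 49
f 70 44 73
f 49 73 38
f 70 73 49
f 33 49 45
f 49 38 50
f 45 50 34
f 49 50 45
f 33 45 54
f 45 34 55
f 54 55 40
f 45 55 54
f 33 54 66
f 54 40 69
f 66 69 43
f 54 69 66
f 33 66 70
f 66 43 74
f 70 74 44
f 66 74 70
f 34 50 61
f 50 38 64
f 61 64 42
f 50 64 61
f 38 73 51
f 73 44 72
f 51 72 37
f 73 72 51
f 44 74 71
f 74 43 67
f 71 67 35
f 74 67 71
f 43 69 68
f 69 40 56
f 68 56 39
f 69 56 68
f 40 55 60
f 55 34 57
f 60 57 41
f 55 57 60
f 36 62 48
f 62 42 63
f 48 63 37
f 62 63 48
f 36 48 46
f 48 37 47
f 46 47 35
f 48 47 46
f 36 46 53
f 46 35 52
f 53 52 39
f 46 52 53
f 36 53 58
f 53 39 59
f 58 59 41
f 53 59 58
f 36 58 62
f 58 41 65
f 62 65 42
f 58 65 62
f 37 63 51
f 63 42 64
f 51 64 38
f 63 64 51
f 35 47 71
f 47 37 72
f 71 72 44
f 47 72 71
f 39 52 68
f 52 35 67
f 68 67 43
f 52 67 68
f 41 59 60
f 59 39 56
f 60 56 40
f 59 56 60
f 42 65 61
f 65 41 57
f 61 57 34
f 65 57 61



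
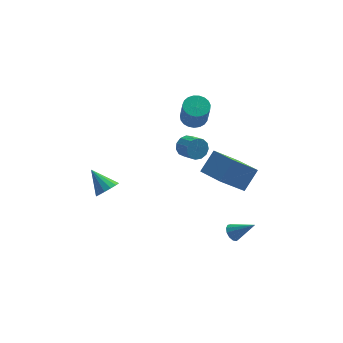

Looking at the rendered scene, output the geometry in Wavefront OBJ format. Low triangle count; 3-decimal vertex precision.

v 1.5 1.453 1.38
v 1.968 1.963 1.611
v 2.028 1.238 3.091
v 1.56 0.727 2.86
v 1.7 2.086 1.682
v 1.76 1.361 3.163
v 1.397 2.1 1.701
v 1.457 1.375 3.182
v 1.112 2.002 1.664
v 1.172 1.276 3.145
v 0.894 1.808 1.579
v 0.955 1.083 3.059
v 0.781 1.554 1.458
v 0.842 0.828 2.939
v 0.792 1.281 1.325
v 0.853 0.556 2.805
v 0.926 1.039 1.2
v 0.986 0.313 2.681
v 1.159 0.868 1.107
v 1.219 0.142 2.588
v 1.45 0.798 1.061
v 1.511 0.072 2.542
v 1.751 0.841 1.07
v 1.811 0.116 2.551
v 2.008 0.99 1.132
v 2.068 0.265 2.613
v 2.177 1.219 1.238
v 2.237 0.494 2.718
v 2.229 1.489 1.367
v 2.289 0.763 2.848
v 2.155 1.752 1.499
v 2.215 1.026 2.98
v 1.014 0.246 0.065
v 1.463 0.267 -0.432
v 1.955 -0.565 -0.021
v 1.506 -0.586 0.475
v 1.6 0.484 -0.155
v 2.092 -0.348 0.255
v 1.551 0.626 0.191
v 2.043 -0.206 0.601
v 1.331 0.647 0.497
v 1.824 -0.185 0.908
v 1.011 0.541 0.666
v 1.503 -0.291 1.077
v 0.691 0.341 0.644
v 1.184 -0.491 1.055
v 0.474 0.111 0.438
v 0.967 -0.721 0.849
v 0.429 -0.076 0.114
v 0.921 -0.908 0.524
v 0.569 -0.161 -0.226
v 1.061 -0.993 0.184
v 0.85 -0.117 -0.474
v 1.342 -0.949 -0.064
v 1.183 0.042 -0.551
v 1.676 -0.789 -0.14
v -3.164 -0.132 -2.912
v -2.556 -0.042 -2.501
v -3.956 0.712 -1.928
v -2.552 0.25 -2.748
v -2.712 0.44 -3.04
v -2.994 0.476 -3.297
v -3.321 0.349 -3.452
v -3.605 0.093 -3.461
v -3.772 -0.223 -3.324
v -3.776 -0.515 -3.076
v -3.615 -0.705 -2.784
v -3.334 -0.741 -2.527
v -3.007 -0.614 -2.373
v -2.722 -0.358 -2.363
v 3.896 -1.207 -2.604
v 2.539 -1.828 -1.169
v 3.015 0.115 -2.864
v 1.659 -0.506 -1.429
v 4.661 -0.494 -1.571
v 3.305 -1.115 -0.136
v 3.781 0.828 -1.831
v 2.424 0.207 -0.396
v 3.035 -3.561 -3.861
v 3.399 -3.41 -4.23
v 4.105 -3.939 -2.959
v 3.343 -3.164 -4.06
v 3.189 -3.044 -3.826
v 2.986 -3.088 -3.604
v 2.798 -3.282 -3.463
v 2.686 -3.564 -3.448
v 2.684 -3.846 -3.565
v 2.794 -4.036 -3.775
v 2.98 -4.076 -4.012
v 3.183 -3.952 -4.202
v 3.339 -3.704 -4.283
f 2 1 5
f 2 5 3
f 3 5 6
f 3 6 4
f 5 1 7
f 5 7 6
f 6 7 8
f 6 8 4
f 7 1 9
f 7 9 8
f 8 9 10
f 8 10 4
f 9 1 11
f 9 11 10
f 10 11 12
f 10 12 4
f 11 1 13
f 11 13 12
f 12 13 14
f 12 14 4
f 13 1 15
f 13 15 14
f 14 15 16
f 14 16 4
f 15 1 17
f 15 17 16
f 16 17 18
f 16 18 4
f 17 1 19
f 17 19 18
f 18 19 20
f 18 20 4
f 19 1 21
f 19 21 20
f 20 21 22
f 20 22 4
f 21 1 23
f 21 23 22
f 22 23 24
f 22 24 4
f 23 1 25
f 23 25 24
f 24 25 26
f 24 26 4
f 25 1 27
f 25 27 26
f 26 27 28
f 26 28 4
f 27 1 29
f 27 29 28
f 28 29 30
f 28 30 4
f 29 1 31
f 29 31 30
f 30 31 32
f 30 32 4
f 31 1 2
f 31 2 32
f 32 2 3
f 32 3 4
f 34 33 37
f 34 37 35
f 35 37 38
f 35 38 36
f 37 33 39
f 37 39 38
f 38 39 40
f 38 40 36
f 39 33 41
f 39 41 40
f 40 41 42
f 40 42 36
f 41 33 43
f 41 43 42
f 42 43 44
f 42 44 36
f 43 33 45
f 43 45 44
f 44 45 46
f 44 46 36
f 45 33 47
f 45 47 46
f 46 47 48
f 46 48 36
f 47 33 49
f 47 49 48
f 48 49 50
f 48 50 36
f 49 33 51
f 49 51 50
f 50 51 52
f 50 52 36
f 51 33 53
f 51 53 52
f 52 53 54
f 52 54 36
f 53 33 55
f 53 55 54
f 54 55 56
f 54 56 36
f 55 33 34
f 55 34 56
f 56 34 35
f 56 35 36
f 58 57 60
f 58 60 59
f 60 57 61
f 60 61 59
f 61 57 62
f 61 62 59
f 62 57 63
f 62 63 59
f 63 57 64
f 63 64 59
f 64 57 65
f 64 65 59
f 65 57 66
f 65 66 59
f 66 57 67
f 66 67 59
f 67 57 68
f 67 68 59
f 68 57 69
f 68 69 59
f 69 57 70
f 69 70 59
f 70 57 58
f 70 58 59
f 72 74 71
f 75 72 71
f 71 74 73
f 73 75 71
f 72 78 74
f 76 72 75
f 76 78 72
f 74 78 73
f 77 75 73
f 73 78 77
f 77 76 75
f 78 76 77
f 80 79 82
f 80 82 81
f 82 79 83
f 82 83 81
f 83 79 84
f 83 84 81
f 84 79 85
f 84 85 81
f 85 79 86
f 85 86 81
f 86 79 87
f 86 87 81
f 87 79 88
f 87 88 81
f 88 79 89
f 88 89 81
f 89 79 90
f 89 90 81
f 90 79 91
f 90 91 81
f 91 79 80
f 91 80 81



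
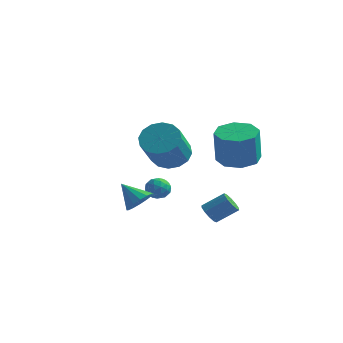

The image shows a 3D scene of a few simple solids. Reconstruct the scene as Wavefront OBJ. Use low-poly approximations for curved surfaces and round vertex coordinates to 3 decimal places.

v -1.936 0.355 -2.172
v -1.577 -0.225 -1.755
v -2.984 0.385 -1.228
v -1.427 0.127 -1.599
v -1.413 0.541 -1.596
v -1.539 0.905 -1.748
v -1.772 1.122 -2.013
v -2.049 1.133 -2.321
v -2.295 0.936 -2.588
v -2.446 0.583 -2.745
v -2.46 0.17 -2.747
v -2.333 -0.195 -2.596
v -2.101 -0.411 -2.331
v -1.824 -0.423 -2.023
v 0.499 -1.023 1.84
v 1.422 -1.101 1.553
v 1.744 -2.596 2.992
v 0.821 -2.517 3.28
v 1.428 -0.752 1.913
v 1.749 -2.247 3.353
v 1.185 -0.476 2.255
v 1.506 -1.97 3.695
v 0.758 -0.346 2.485
v 1.079 -1.84 3.925
v 0.262 -0.397 2.542
v 0.583 -1.892 3.982
v -0.171 -0.616 2.412
v 0.151 -2.111 3.851
v -0.424 -0.944 2.128
v -0.102 -2.439 3.567
v -0.429 -1.293 1.767
v -0.108 -2.788 3.207
v -0.186 -1.57 1.425
v 0.135 -3.064 2.865
v 0.241 -1.7 1.195
v 0.562 -3.194 2.635
v 0.737 -1.648 1.138
v 1.058 -3.143 2.578
v 1.169 -1.429 1.269
v 1.491 -2.924 2.708
v -2.966 4.251 -2.237
v -2.567 4.27 -2.792
v -3.493 3.37 -2.648
v -3.094 3.389 -3.203
v -2.829 3.214 -2.598
v -2.504 3.758 -2.344
v -3.556 3.882 -3.096
v -3.231 4.426 -2.842
v -2.932 4.042 -3.323
v -2.483 3.63 -3.015
v -3.577 4.01 -2.425
v -3.128 3.598 -2.117
v -2.72 4.338 -2.479
v -3.34 3.302 -2.961
v -3.184 3.199 -2.606
v -2.95 3.211 -2.932
v -2.683 4.037 -2.215
v -2.448 4.049 -2.541
v -2.603 3.428 -2.427
v -3.612 3.591 -2.899
v -3.377 3.603 -3.225
v -3.11 4.429 -2.508
v -2.876 4.441 -2.834
v -3.457 4.212 -3.013
v -2.7 4.216 -3.117
v -3.01 3.698 -3.358
v -3.282 3.987 -3.295
v -3.09 4.307 -3.146
v -2.436 3.973 -2.936
v -2.746 3.455 -3.177
v -2.59 3.352 -2.821
v -2.399 3.672 -2.672
v -2.651 3.839 -3.248
v -3.314 4.185 -2.263
v -3.624 3.667 -2.504
v -3.661 3.968 -2.768
v -3.47 4.288 -2.619
v -3.05 3.942 -2.082
v -3.36 3.424 -2.323
v -2.97 3.333 -2.294
v -2.778 3.653 -2.145
v -3.409 3.801 -2.192
v 2.152 2.268 0.771
v 3.184 2.101 0.666
v 3.299 1.684 2.465
v 2.268 1.852 2.569
v 3.013 2.864 0.853
v 3.129 2.447 2.652
v 2.339 3.278 0.992
v 2.454 2.861 2.791
v 1.555 3.1 1.002
v 1.67 2.684 2.8
v 1.121 2.436 0.875
v 1.236 2.019 2.674
v 1.291 1.673 0.688
v 1.407 1.256 2.487
v 1.966 1.259 0.549
v 2.081 0.842 2.348
v 2.75 1.436 0.54
v 2.865 1.02 2.338
v 0.984 1.634 -2.8
v 1.418 1.301 -3.047
v 2.29 1.873 -2.287
v 1.856 2.206 -2.04
v 1.386 1.613 -3.245
v 2.258 2.185 -2.485
v 1.201 1.933 -3.273
v 2.072 2.505 -2.513
v 0.933 2.139 -3.121
v 1.804 2.71 -2.361
v 0.684 2.152 -2.846
v 1.556 2.724 -2.086
v 0.55 1.967 -2.553
v 1.422 2.539 -1.793
v 0.582 1.655 -2.355
v 1.454 2.227 -1.595
v 0.768 1.335 -2.327
v 1.639 1.907 -1.567
v 1.036 1.13 -2.479
v 1.907 1.701 -1.719
v 1.284 1.116 -2.754
v 2.156 1.688 -1.994
f 2 1 4
f 2 4 3
f 4 1 5
f 4 5 3
f 5 1 6
f 5 6 3
f 6 1 7
f 6 7 3
f 7 1 8
f 7 8 3
f 8 1 9
f 8 9 3
f 9 1 10
f 9 10 3
f 10 1 11
f 10 11 3
f 11 1 12
f 11 12 3
f 12 1 13
f 12 13 3
f 13 1 14
f 13 14 3
f 14 1 2
f 14 2 3
f 16 15 19
f 16 19 17
f 17 19 20
f 17 20 18
f 19 15 21
f 19 21 20
f 20 21 22
f 20 22 18
f 21 15 23
f 21 23 22
f 22 23 24
f 22 24 18
f 23 15 25
f 23 25 24
f 24 25 26
f 24 26 18
f 25 15 27
f 25 27 26
f 26 27 28
f 26 28 18
f 27 15 29
f 27 29 28
f 28 29 30
f 28 30 18
f 29 15 31
f 29 31 30
f 30 31 32
f 30 32 18
f 31 15 33
f 31 33 32
f 32 33 34
f 32 34 18
f 33 15 35
f 33 35 34
f 34 35 36
f 34 36 18
f 35 15 37
f 35 37 36
f 36 37 38
f 36 38 18
f 37 15 39
f 37 39 38
f 38 39 40
f 38 40 18
f 39 15 16
f 39 16 40
f 40 16 17
f 40 17 18
f 41 78 57
f 78 52 81
f 57 81 46
f 78 81 57
f 41 57 53
f 57 46 58
f 53 58 42
f 57 58 53
f 41 53 62
f 53 42 63
f 62 63 48
f 53 63 62
f 41 62 74
f 62 48 77
f 74 77 51
f 62 77 74
f 41 74 78
f 74 51 82
f 78 82 52
f 74 82 78
f 42 58 69
f 58 46 72
f 69 72 50
f 58 72 69
f 46 81 59
f 81 52 80
f 59 80 45
f 81 80 59
f 52 82 79
f 82 51 75
f 79 75 43
f 82 75 79
f 51 77 76
f 77 48 64
f 76 64 47
f 77 64 76
f 48 63 68
f 63 42 65
f 68 65 49
f 63 65 68
f 44 70 56
f 70 50 71
f 56 71 45
f 70 71 56
f 44 56 54
f 56 45 55
f 54 55 43
f 56 55 54
f 44 54 61
f 54 43 60
f 61 60 47
f 54 60 61
f 44 61 66
f 61 47 67
f 66 67 49
f 61 67 66
f 44 66 70
f 66 49 73
f 70 73 50
f 66 73 70
f 45 71 59
f 71 50 72
f 59 72 46
f 71 72 59
f 43 55 79
f 55 45 80
f 79 80 52
f 55 80 79
f 47 60 76
f 60 43 75
f 76 75 51
f 60 75 76
f 49 67 68
f 67 47 64
f 68 64 48
f 67 64 68
f 50 73 69
f 73 49 65
f 69 65 42
f 73 65 69
f 84 83 87
f 84 87 85
f 85 87 88
f 85 88 86
f 87 83 89
f 87 89 88
f 88 89 90
f 88 90 86
f 89 83 91
f 89 91 90
f 90 91 92
f 90 92 86
f 91 83 93
f 91 93 92
f 92 93 94
f 92 94 86
f 93 83 95
f 93 95 94
f 94 95 96
f 94 96 86
f 95 83 97
f 95 97 96
f 96 97 98
f 96 98 86
f 97 83 99
f 97 99 98
f 98 99 100
f 98 100 86
f 99 83 84
f 99 84 100
f 100 84 85
f 100 85 86
f 102 101 105
f 102 105 103
f 103 105 106
f 103 106 104
f 105 101 107
f 105 107 106
f 106 107 108
f 106 108 104
f 107 101 109
f 107 109 108
f 108 109 110
f 108 110 104
f 109 101 111
f 109 111 110
f 110 111 112
f 110 112 104
f 111 101 113
f 111 113 112
f 112 113 114
f 112 114 104
f 113 101 115
f 113 115 114
f 114 115 116
f 114 116 104
f 115 101 117
f 115 117 116
f 116 117 118
f 116 118 104
f 117 101 119
f 117 119 118
f 118 119 120
f 118 120 104
f 119 101 121
f 119 121 120
f 120 121 122
f 120 122 104
f 121 101 102
f 121 102 122
f 122 102 103
f 122 103 104

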